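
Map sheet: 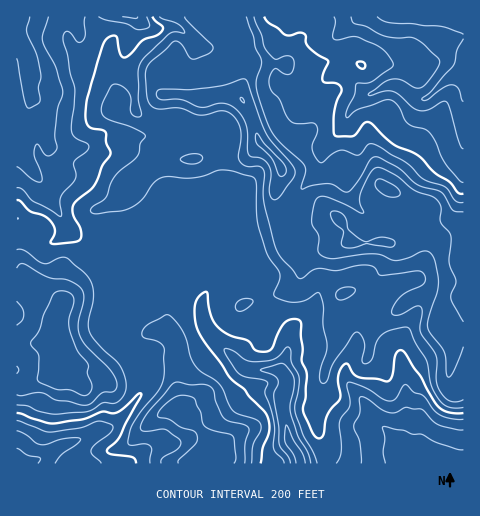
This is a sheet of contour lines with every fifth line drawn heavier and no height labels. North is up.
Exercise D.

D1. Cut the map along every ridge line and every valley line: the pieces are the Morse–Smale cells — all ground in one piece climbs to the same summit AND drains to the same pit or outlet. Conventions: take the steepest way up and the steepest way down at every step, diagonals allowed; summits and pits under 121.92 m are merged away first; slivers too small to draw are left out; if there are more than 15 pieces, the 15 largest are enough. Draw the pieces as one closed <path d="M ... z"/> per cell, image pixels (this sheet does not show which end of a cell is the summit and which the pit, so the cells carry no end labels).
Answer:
<path d="M463 16l-229 1 0 4 11 15 7 24 0 6-7 12-5 18 12 21 7 24 16 17 6 9 1 5-7 20 0 11 11 32 8 18 12 1 27-6 14-6 43 2 14-11 10-13 2 11 23 17 5-12 12-8 8-1z"/><path d="M193 16l-177 1 0 98 10-2-3 9 1 36 21 29 6 15 8 11 9 18 26 22 4-5 4-21 0-20 18-9 23-26 15-10 7-2 28 0 4-3 2-10 0-32 3-14 15-6 24 2 0-8 11-23 0-6-10-28-6-10-34 2-6-2z"/><path d="M414 220l-10 13-14 10 2 12-10 16-11 11-29 12-3 5-5 21 3 24-12 25-3 28-6 13 0 10 7 26 2 18 139-1 0-235-8 0-12 8-5 12-23-17z"/><path d="M234 95l-17 0-15 6-3 14 0 32-4 11-30 2-7 2-15 10-23 26-19 10 1 19-6 27 16 1 20-8 18-14 19-1-6 7 0 4 23 19 8-10 8-3 9 1 20 22 12 32 36-10 12-6 7-8 3-6 0-19-7-2-3-4-16-46 0-11 7-20-1-5-6-9-16-17-5-18-9-20-4-5z"/><path d="M388 242l-41 0-14 6-32 6 0 20-3 6-7 8-18 8-29 8-13-32-20-22-9-1-8 3-8 10 18 6 6 5 1 10-9 22 2 20 5 8 34 34 5 3 31 1 5 4 3 13-5 14 1 12 6 27 8 11 4 12 23-1-1-17-7-26 0-10 6-13 3-28 12-25-3-24 5-21 3-5 29-12 11-11 10-16 0-9z"/><path d="M187 262l-19 25-1 39-3 7 8 6 5 10-1 29 5 24-2 11 16 11 10 11 2 6-1 8-7 9 26-1 2 7 73 0 0-8-11-15-6-27-1-12 5-14-3-13-5-4-31-1-5-3-34-34-5-8-2-20 9-22-1-10-8-6z"/><path d="M18 219l-2 1 0 165 8 1 33-12 13 1 12-7 23 7 17-11 9-3 4-13-10-6-11-13 8-7 8-11 5-26 12-32 8-13 13-6-18-1-18 14-20 8-16-1-16 19-13 24-6 5-20-13-16-3 0-9-5-15z"/><path d="M136 347l-4 10 0 5-6-1-21 14-23-7-12 7-13-1-33 12-7 0-1 77 15 0 16-7 17-12 49-18 15-15 25-32 1-10-4-14z"/><path d="M158 331l-14 5-8 10 1 2 11 5 3 4 3 17-4 10-37 42-47 19 4 2 10 17 114 0 1-3 10-9 2-7-2-10-11-12-15-10 2-11-5-24 1-29-2-7-9-9z"/><path d="M26 113l-10 3 0 102 2 2 2 10 0 32 4 10 2 15 15 2 21 13 33-49-27-22-9-18-8-11-6-15-21-29-1-36z"/><path d="M165 236l-10 4-8 13-12 32-5 26-8 11-8 7 11 13 9 5 13-14 18-3 3-43 17-23-2-4-20-17z"/><path d="M162 95l-25 6-19 0-3 9 7 6 12 7 11 3 8-2 5-4z"/><path d="M66 444l-19 12-19 7 50 1-6-13z"/><path d="M234 16l-40 0-1 3 9 5 14 0 18-2z"/><path d="M225 457l-23 0-5 1-2 5 30 1z"/>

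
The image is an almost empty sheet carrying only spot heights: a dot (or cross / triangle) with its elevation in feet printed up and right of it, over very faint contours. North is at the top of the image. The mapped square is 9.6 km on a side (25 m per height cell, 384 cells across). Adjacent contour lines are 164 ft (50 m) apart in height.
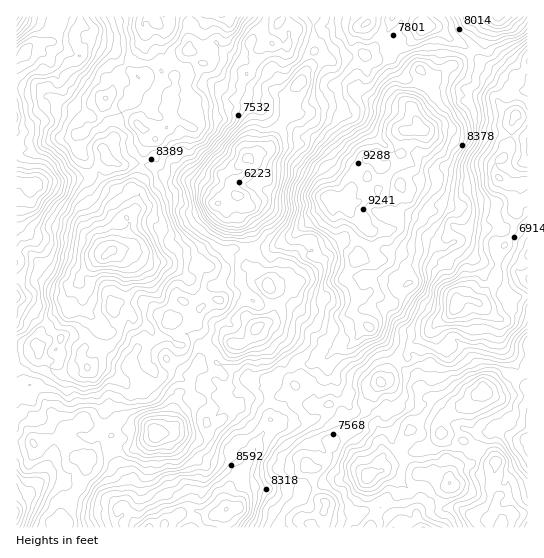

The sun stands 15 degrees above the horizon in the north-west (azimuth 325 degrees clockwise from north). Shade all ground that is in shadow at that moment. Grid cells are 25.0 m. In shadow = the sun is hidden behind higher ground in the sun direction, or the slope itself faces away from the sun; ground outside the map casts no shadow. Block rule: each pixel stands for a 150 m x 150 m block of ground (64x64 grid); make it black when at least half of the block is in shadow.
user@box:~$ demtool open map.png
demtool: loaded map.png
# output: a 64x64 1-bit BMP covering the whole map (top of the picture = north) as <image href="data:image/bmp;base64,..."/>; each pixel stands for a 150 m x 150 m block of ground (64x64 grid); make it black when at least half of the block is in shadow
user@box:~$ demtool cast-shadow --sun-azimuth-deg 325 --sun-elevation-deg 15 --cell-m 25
<image width="64" height="64" href="data:image/bmp;base64,Qk0+AgAAAAAAAD4AAAAoAAAAQAAAAEAAAAABAAEAAAAAAAACAAATCwAAEwsAAAIAAAAAAAAA////AAAAAAD+AAy/+AP8A/4AAD/8A+QBfAAAD/wf4AA8AAAH7x/gABwAAAPGH8AAGAAAAcCfBgAAAAAH/A92DAAAAAf8AX8MAAAAA/4AfwQAQcAD/gAPAWBD8AH/AAYD8C/4AP+AAj/gX/wAP8AB/9f//AACIAP/e//4AAAgAP87//gAAiAAPx/8eACC/wAQA/h4AMH/gADz+DgAYX+AAaB+HgAQ/8AAEB8PAAD/wAAYDz8AAP/gABgPdzgAP/wADA9//AAf/gAHB//+AA/+AAMB//8AB/+AAwH+/wAD//AAf/5+AAH/8AB//jAACP/wAH//AAAA//AAP//TAAM/8AB/+fOAPz/wAD/8Efw///gAHMAA6AH//AAAgADwB//8AAAAADQP//4AADAAH8///gABwHgOwP/+AAHf/gHAf/4AAf/+AI7//gAAX/8AH//+AAAP/wAAP/4gAA//AAM//nAAH/8AAZ//8EA//wAT//34QP//AAA//Bhw//+AAD/8GHD//4AA//wA+D//gAD//AB4H/+AAB/8ABgA/4AAAH4AGACf8AAAPwAcAJzwAAA/AAwAP/AAA/8AAAB/+AAD/wAAA//4AAP/AAAB//gAA/8AAAH//AADnzgAzD/8AAAf8AB+P7w4AB/wAPy+PDwAH/AA/P4YPAA/8AAc/wgeYL/wAAz/gAZgTw=="/>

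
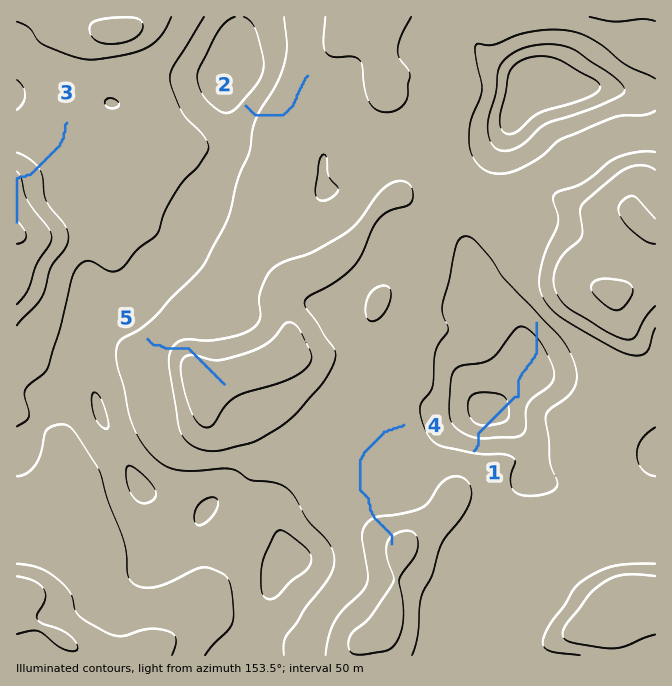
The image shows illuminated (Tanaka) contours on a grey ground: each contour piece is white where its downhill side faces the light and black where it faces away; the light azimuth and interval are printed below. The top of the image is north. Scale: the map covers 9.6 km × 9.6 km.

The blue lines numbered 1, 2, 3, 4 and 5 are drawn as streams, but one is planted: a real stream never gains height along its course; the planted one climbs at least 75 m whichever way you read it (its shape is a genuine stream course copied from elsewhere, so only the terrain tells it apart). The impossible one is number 1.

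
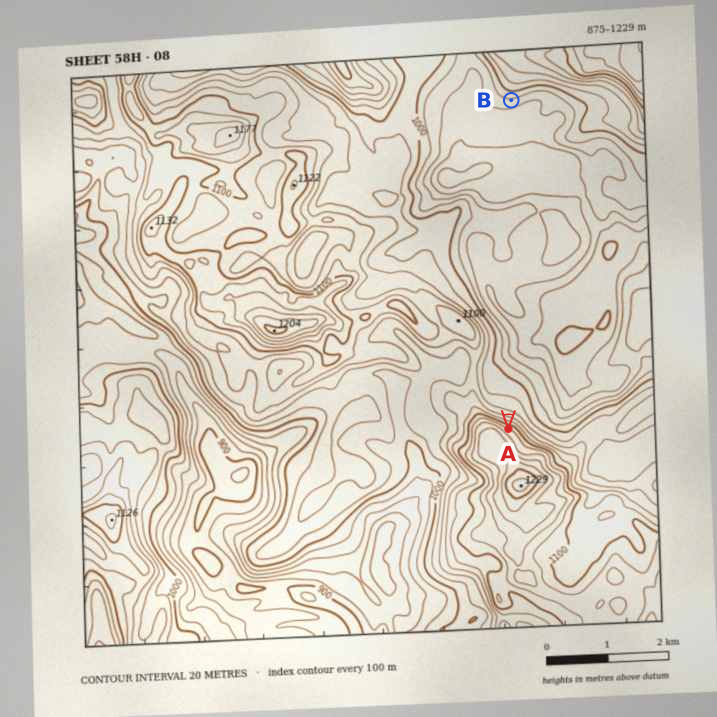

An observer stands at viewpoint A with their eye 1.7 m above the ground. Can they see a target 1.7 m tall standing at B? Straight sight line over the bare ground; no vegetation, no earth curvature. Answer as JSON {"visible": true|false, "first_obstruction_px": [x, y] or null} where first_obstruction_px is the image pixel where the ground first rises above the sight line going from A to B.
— {"visible": true, "first_obstruction_px": null}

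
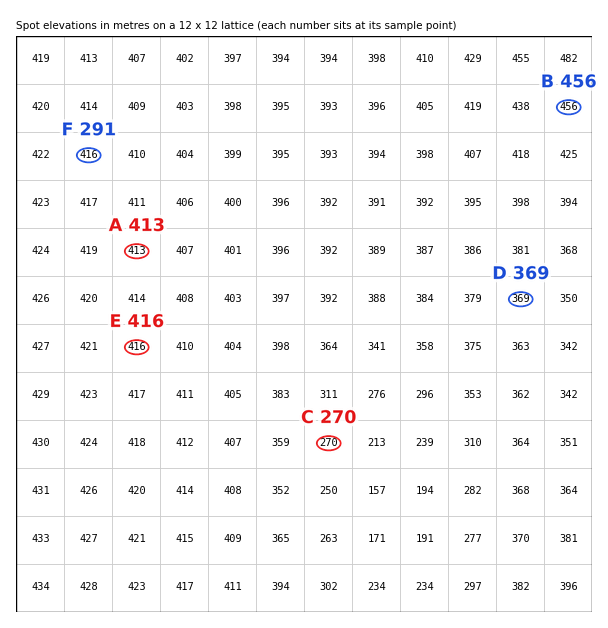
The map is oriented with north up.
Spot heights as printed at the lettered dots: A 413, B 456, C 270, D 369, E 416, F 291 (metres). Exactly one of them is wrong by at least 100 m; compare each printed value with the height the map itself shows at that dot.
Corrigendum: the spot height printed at F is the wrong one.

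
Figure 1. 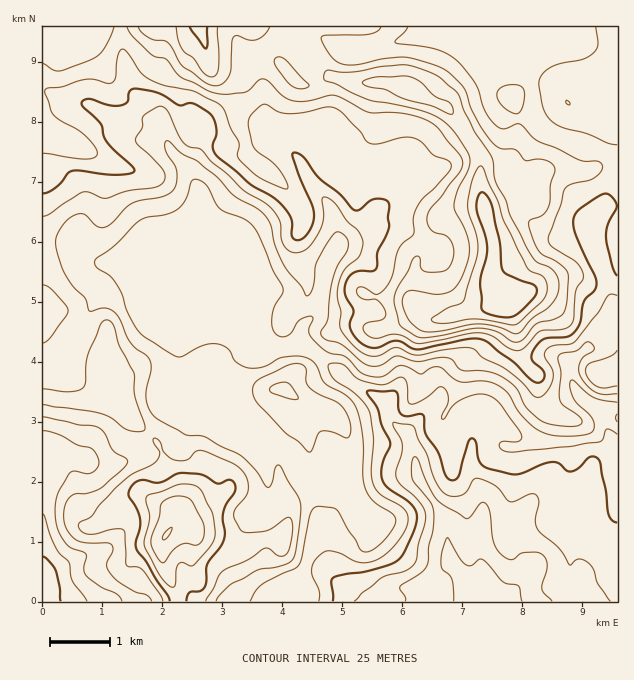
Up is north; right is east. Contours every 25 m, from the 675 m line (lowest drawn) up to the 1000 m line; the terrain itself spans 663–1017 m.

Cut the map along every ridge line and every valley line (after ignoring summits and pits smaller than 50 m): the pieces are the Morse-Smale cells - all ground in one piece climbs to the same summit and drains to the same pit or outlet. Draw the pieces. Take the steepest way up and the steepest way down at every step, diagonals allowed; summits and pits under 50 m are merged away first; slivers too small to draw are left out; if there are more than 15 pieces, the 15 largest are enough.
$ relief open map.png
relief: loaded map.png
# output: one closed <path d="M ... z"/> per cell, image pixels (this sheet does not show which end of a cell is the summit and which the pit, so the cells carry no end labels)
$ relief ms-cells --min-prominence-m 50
<path d="M617 26l-309 0 1 7-2 2-11 5-18 0-13 7-13 11 0 6 9 15 3 14-2 31 5 9 7 8-12-3-15 5-18 1-17-7-9-1-5 5 0 7-8 17 0 8-2-5-18-20-11-30-7-7-5-9-15-12-9-32-3-31-77-1-1 338 13 1 7-4 30-54 17-15 42-22 15 0 7 4 9 4 8 8 42 18-26-10-18-2-7 0-10 6-3 5 0 6 6 9 4 15 0 27-2 10-10 15 0 6 13 15 15 8 12-7 26 1 3-4 3 8 21 24 13 2 12 6 8 9 6 19 16 27 8 26 8 46 11 15 15 8 8 8 253 0z"/><path d="M166 270l-15 0-9 4-24 12-22 15-21 33-13 27-7 4-13 1 0 30 14 4 33 0 5-2 4-6 2 5 7 5 18 8 9 11 14 11 11 13 6 23 9 13 3 9 0 32-13 16-2 20 6 19 8 12 2 13 184 0-6-8-15-8-11-15-8-46-8-26-16-27-6-19-8-9-12-6-13-2-21-24-3-8-3 4-26-1-12 7-15-8-13-15 0-6 10-15 2-10 0-27-4-15-6-9 0-6 7-9 6-2 35 5-26-11-8-8z"/><path d="M98 392l-4 6-5 2-33 0-14-3 0 44 8 2 8 8-8 20-8 10 0 120 134 1 1-8-9-17-6-19 2-20 13-16 0-32-3-9-9-13-1-11-8-16-20-17-11-14-18-8-7-5z"/><path d="M307 26l-187 1 3 31 9 32 15 12 5 9 7 7 11 30 18 20 2 5 0-8 8-17 0-7 5-5 9 1 17 7 18-1 15-5 11 1-11-15 2-31-3-14-9-15 0-6 13-11 13-7 18 0 11-5 2-2z"/><path d="M47 442l-5 0 1 38 15-27-1-5z"/>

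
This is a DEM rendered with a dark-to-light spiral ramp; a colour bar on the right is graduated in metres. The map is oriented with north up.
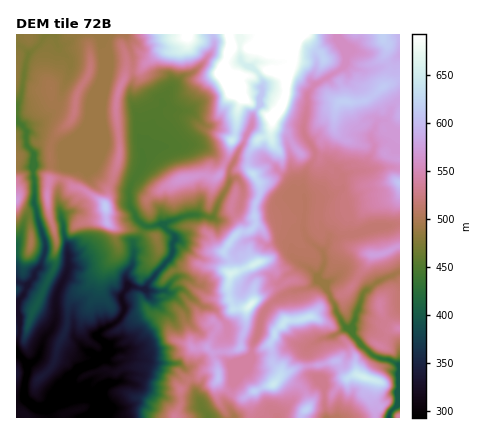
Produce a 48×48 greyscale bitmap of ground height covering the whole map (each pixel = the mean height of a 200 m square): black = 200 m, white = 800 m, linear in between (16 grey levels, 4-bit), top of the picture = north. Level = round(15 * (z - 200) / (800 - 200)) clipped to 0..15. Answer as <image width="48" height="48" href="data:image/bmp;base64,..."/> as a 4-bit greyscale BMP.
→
<image width="48" height="48" href="data:image/bmp;base64,Qk32BAAAAAAAAHYAAAAoAAAAMAAAADAAAAABAAQAAAAAAIAEAAATCwAAEwsAABAAAAAAAAAAAAAAABEREQAiIiIAMzMzAERERABVVVUAZmZmAHd3dwCIiIgAmZmZAKqqqgC7u7sAzMzMAN3d3QDu7u4A////ADMiIzMiIiM0Z4iId3eIiIiImqmIiImZZzIiIiMyIiM0VniHd3iImYiImqmIiJmqhSIyIiIiIjNEVneHd4iJqpmZmZmJiZqqhjIzIiIiIjMzRWiIeJmZmqqpmZmJmqqqljMzMiIiIiMzRWiIiJqZmau6mZiJqqu7ljIzMyIzMzMzRGeIiZqZmZq7qZiJqruphjIzMzIiIzMzNFZ4iZmZmZqqqZmaqqqYdiMjMzMyIjMzNFd4iZmZmZqqmImZqah2ZjMzMzMiIiMzRGeJmZmamZqpmIiJmYd4iDMzNDMzIjMzRGiJmZmZqJqpiIiIiHeIiDQzMzMzIzM0RXiIiJmZqYm5mYiIh3iIiDVDM0NDMzREVnd4iZmZqYmrqpmZdniIiTVEM0RERDNFVmd3iZmaqomru7qod2iIiDVUM0RERENFZmd3iImru5iZmaqYeHeIiDRUM0RERENFVWZ3eIm7u6iIiJmXiHeIiERVQ0RFVENERVZniIq6qqmIiIiIiIeIiENFQ0RVVUM0RWZniIq6qqmIiId3iId4iERFUzRVVVRFVWZ3iJq7qqmYiId3iIiHeEREVDRFVlVWZVd4iZq7u6mYiId4iIiIiFVUVTRVZmZWZlZ4iZqqq7qYiIh4iImZiGdkZURVZmZWZ2VniZqqqqqYiIiIiImZmWd1ZkVWZnZWZ3VniZq6qpmIiIiIiImZmWd1dlVmZ3Zmd2VWeJmqqpmIiIiIiIiIiWdlhmd3eIh2ZmZneIiaqqmIiIiIiIiIiHdmhniImpd2ZlZnd3eJmqiIiIiIiIiIiHdXhneImodmd2ZmZ3eImqiIiIiIiIiIiIdoh3iJqoZnh3d3d3eIipiIiIiIiIiZmZdoh4iJmYZniIiId4eIiaiIiIiIiIiZmZdoiImYiIdniJmYiIiIiamIiIiIiIiZmodoiIiIiIdmeJmZmZmIiqqYiIiIiIiZmodoiId3iIdmZ4iZmZmIm6qYiIiIiIiJmXZnd3d3eIhmZneIiImIqqmZiIiIiIiJmXdnd3d3eIh2ZmZ3d4iYqpmqmZiIiImZmXZnd3d3d4h2ZmZmd3iZmqq6mZiZmZmZmXZ3d3d3d4h2ZmZmZ3mqmru6mYmZmZmZmXZ3eHd3d4h2ZmZmd4mrmru6mImaqZmZmWZ3eIh3d4h2ZmZnd4mrqazKmJmaqpmZmWd3d4h3eIh2ZmZnd4mrqbzbmZmqqqmZmnd3d4h3eIdmZmZmd4qrurzcqZmqqqqpmnd3d4iHeId2ZmZ3d4q8zKvMqZmqqqqqqnd3d3iHd4h3dmZ3d4rd3KvMuZmqqqqqqnd3d3iHd4h3d2Z3iKzdy7vMypmZqqqqqnd3d3eId4iIh3d3ib3dzLzNy5mZmaqqqnd3d3eId4iIiIiIib3czMzcy6qpmZqqqnd3d3eId4iImZqqmazMvMzMzLqqmZmqqnd3d3d4d4iImru7uZvMzM3dzLqqmZmaqnd3d3d4d4iImrvMu6vczd7t3LupmZmqqnd3d3d3d4iImrzMy6vMzN3e7cupmZqqqg=="/>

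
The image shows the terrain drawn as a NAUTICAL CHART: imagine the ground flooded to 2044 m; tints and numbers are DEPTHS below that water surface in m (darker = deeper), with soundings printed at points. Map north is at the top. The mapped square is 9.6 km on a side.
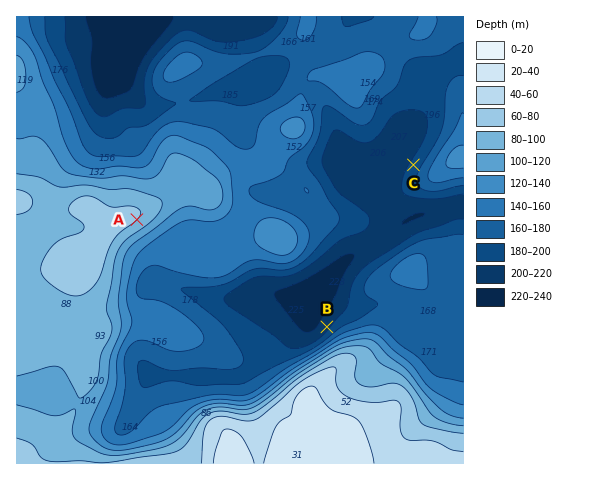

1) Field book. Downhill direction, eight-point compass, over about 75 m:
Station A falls SE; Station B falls NW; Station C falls NW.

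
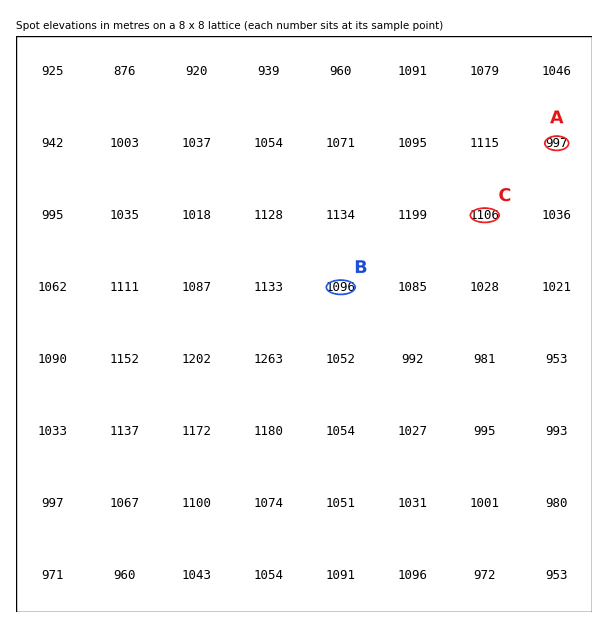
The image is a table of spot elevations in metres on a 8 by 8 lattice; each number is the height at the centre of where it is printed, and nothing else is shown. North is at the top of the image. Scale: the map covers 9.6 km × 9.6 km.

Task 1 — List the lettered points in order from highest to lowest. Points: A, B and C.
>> C B A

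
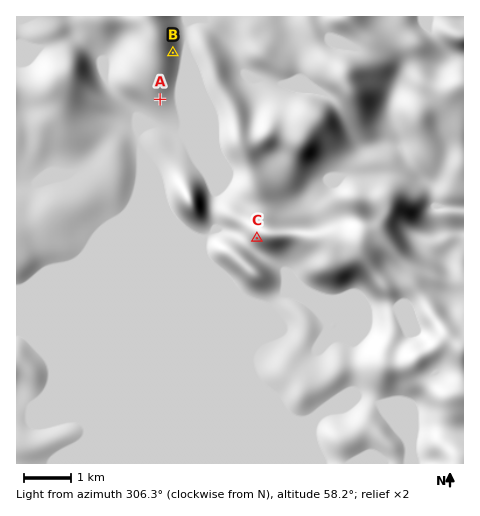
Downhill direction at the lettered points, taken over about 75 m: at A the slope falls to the SE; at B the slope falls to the E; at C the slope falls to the SW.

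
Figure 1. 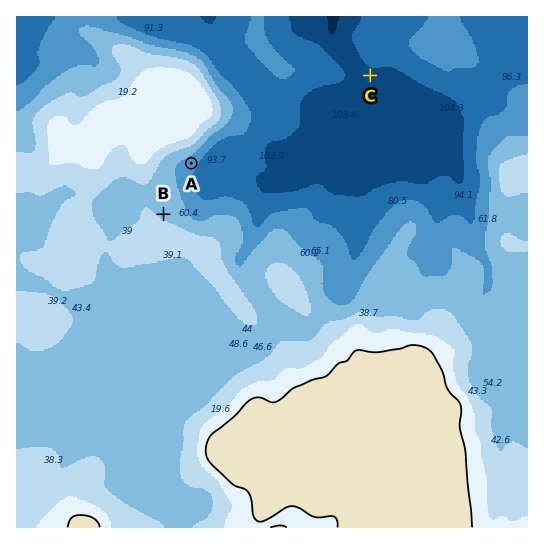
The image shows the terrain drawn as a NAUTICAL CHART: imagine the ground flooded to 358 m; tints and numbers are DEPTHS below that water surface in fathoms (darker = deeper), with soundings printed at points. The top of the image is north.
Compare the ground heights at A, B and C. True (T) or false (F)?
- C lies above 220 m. F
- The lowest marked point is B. F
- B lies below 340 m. T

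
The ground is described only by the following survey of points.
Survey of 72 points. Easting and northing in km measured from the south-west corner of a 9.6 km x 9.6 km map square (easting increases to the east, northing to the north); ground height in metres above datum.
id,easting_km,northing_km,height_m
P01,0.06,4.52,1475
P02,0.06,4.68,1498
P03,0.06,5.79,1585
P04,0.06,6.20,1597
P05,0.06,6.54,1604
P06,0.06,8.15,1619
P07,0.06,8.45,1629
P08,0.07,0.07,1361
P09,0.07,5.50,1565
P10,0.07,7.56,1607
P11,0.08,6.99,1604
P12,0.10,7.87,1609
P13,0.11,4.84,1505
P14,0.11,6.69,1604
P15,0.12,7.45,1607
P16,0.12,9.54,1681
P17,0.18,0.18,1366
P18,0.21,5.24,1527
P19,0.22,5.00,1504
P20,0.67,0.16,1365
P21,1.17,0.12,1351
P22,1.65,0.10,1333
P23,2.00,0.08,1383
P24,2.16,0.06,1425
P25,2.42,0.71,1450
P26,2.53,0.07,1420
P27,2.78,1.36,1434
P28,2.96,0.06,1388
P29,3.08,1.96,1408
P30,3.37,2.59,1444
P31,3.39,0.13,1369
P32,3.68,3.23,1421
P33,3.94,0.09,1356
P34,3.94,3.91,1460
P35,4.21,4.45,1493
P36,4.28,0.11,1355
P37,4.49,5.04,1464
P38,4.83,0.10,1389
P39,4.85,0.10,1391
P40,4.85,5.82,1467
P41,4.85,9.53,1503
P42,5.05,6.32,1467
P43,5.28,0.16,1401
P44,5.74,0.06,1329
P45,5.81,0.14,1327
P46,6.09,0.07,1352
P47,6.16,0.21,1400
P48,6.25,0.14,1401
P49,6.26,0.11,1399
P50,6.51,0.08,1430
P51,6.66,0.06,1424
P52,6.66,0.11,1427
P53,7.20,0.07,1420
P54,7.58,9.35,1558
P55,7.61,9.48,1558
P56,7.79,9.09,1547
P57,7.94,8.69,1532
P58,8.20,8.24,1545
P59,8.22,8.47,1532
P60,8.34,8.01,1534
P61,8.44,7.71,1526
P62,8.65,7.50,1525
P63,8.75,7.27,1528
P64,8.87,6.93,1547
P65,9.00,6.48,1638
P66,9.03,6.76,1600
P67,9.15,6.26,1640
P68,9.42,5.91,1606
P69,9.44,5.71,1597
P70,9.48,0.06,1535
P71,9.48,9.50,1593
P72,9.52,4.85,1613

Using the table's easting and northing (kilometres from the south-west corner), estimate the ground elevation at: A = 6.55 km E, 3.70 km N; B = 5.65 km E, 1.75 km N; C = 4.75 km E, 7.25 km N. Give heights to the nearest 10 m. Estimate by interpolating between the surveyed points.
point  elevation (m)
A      1460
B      1460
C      1490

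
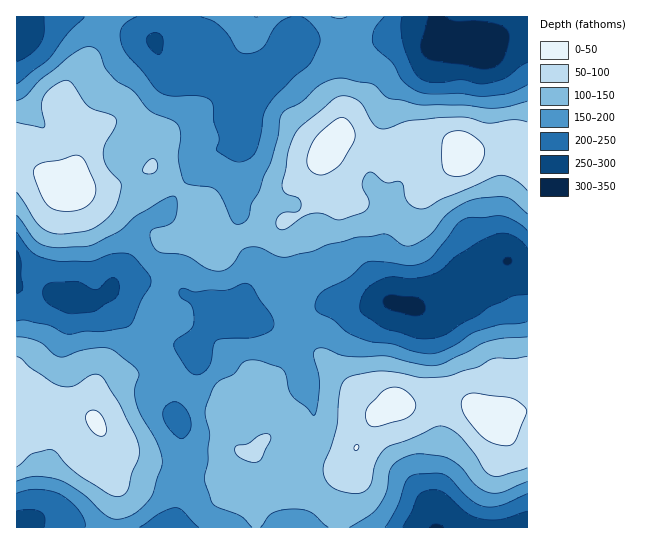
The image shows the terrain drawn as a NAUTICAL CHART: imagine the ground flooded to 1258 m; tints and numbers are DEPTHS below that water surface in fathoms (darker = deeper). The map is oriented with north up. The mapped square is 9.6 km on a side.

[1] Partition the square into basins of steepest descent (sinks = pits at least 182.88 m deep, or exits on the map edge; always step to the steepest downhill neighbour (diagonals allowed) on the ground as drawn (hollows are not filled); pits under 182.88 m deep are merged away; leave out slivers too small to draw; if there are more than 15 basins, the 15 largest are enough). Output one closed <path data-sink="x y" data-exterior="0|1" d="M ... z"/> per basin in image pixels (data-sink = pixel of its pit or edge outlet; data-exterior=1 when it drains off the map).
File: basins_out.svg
<path data-sink="411 306" data-exterior="0" d="M347 137l-9 2-11 11-6 15 3 12-1 14-21 22-19 8-6 6-32 9-15 8-12 11-9-10 2-26-6-10-8-5-16-15-16-9-14-13-36 18-12 3-26 0-28-15-16-4-17-10 1 369 322 0 6-39 11-42 19-29 14-7 9-8 15 1 18-7 11-1 27 7 17 9 8 9 9-5 25-6 0-256-15-11-12-2-39 14-16 16-15 5-13-8-15-19-20 0z"/><path data-sink="482 43" data-exterior="0" d="M527 16l-510 0-1 142 6 6 11 5 16 4 28 15 26 0 12-3 36-18 14 13 16 9 16 15 8 5 6 10-2 26 9 10 12-11 15-8 32-9 6-6 19-8 21-22 0-33 4-8 14-13 12 2 30 10 20 0 15 19 13 8 15-5 16-16 39-14 12 2 5 2 7 8 2 0z"/><path data-sink="437 527" data-exterior="1" d="M442 396l-11 1-18 7-15-1-9 8-14 7-18 27-4 10-2 19-8 28-2 26 187-1 0-116-25 5-9 5-8-9-17-9z"/>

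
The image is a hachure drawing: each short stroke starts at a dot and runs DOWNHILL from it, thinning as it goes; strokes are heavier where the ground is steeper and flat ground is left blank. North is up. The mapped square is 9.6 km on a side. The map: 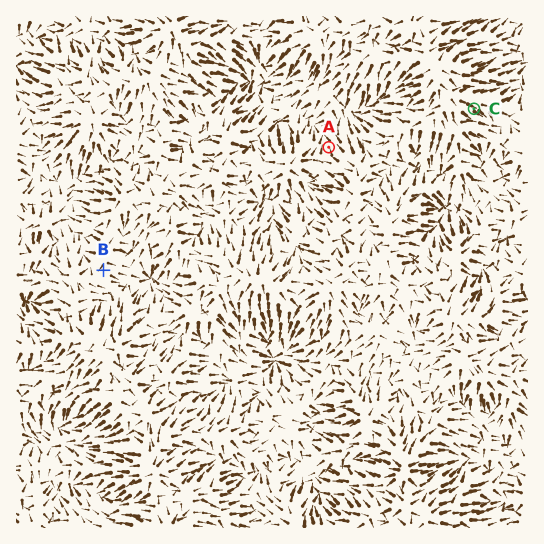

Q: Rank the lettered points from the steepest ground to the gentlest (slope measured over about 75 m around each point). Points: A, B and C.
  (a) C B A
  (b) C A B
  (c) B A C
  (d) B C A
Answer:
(b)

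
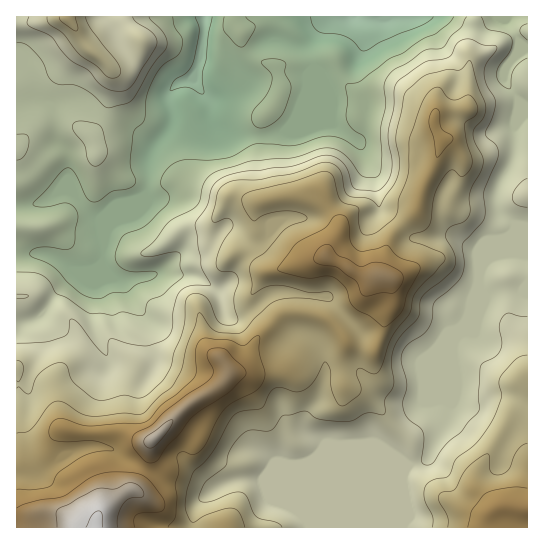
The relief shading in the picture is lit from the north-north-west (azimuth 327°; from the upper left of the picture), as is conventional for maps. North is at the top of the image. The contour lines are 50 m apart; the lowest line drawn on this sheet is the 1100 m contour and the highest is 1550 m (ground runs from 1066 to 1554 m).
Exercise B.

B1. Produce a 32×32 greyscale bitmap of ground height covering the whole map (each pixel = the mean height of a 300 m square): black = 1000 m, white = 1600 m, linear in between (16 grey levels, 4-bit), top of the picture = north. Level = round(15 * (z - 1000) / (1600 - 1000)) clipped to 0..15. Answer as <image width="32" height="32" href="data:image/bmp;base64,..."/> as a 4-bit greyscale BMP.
<image width="32" height="32" href="data:image/bmp;base64,Qk12AgAAAAAAAHYAAAAoAAAAIAAAACAAAAABAAQAAAAAAAACAAATCwAAEwsAABAAAAAAAAAAAAAAABEREQAiIiIAMzMzAERERABVVVUAZmZmAHd3dwCIiIgAmZmZAKqqqgC7u7sAzMzMAN3d3QDu7u4A////AMzN7su6mZmId2ZmZmeJq7u8zd3cy5iIh2ZmZmZnmau7qqvM3cuYd3ZmZmZmZ4mqqpqqu7u7qId2ZmZmZmd4mZmaqqqry6qHd2dmZmZmZ4mZmqqqrNy6mHd3dmZndmZ4mYmqqqq8u6iId3d3d2ZmZ4iImYiIm8u6mYiImIdmZmeIiIh3d4m8y6mJiZmHZmZniHiHd3d4msy6qZmZmGZmZ4h3d3Z3Z5rLuqmZmZdmZmZ4ZmdmZmeKuqqZmamoZmZmZ2ZmZmZmiYiamZmZqYdmZmdmZlVVVnl3iZmZmquXZmZmZlRERFV4d5mZmau7p2ZmZmVEMzREVneJmqq7zLmGZmZEQzNERFZ4mau7u7uql2ZmRERDRVVWeImau7qqmYdmZlVEQ0RFZ3iJmaqpmZmHZmZEREMzRFaImZmaqYmZiHZmREREMzRFeJmZqph4moh2ZlREREQ0RWiImZl2Z5qYhmZVRFVENERVZmeIdVaamZdmVURVRDMzNEREVlRHmaqHZVVFVUQzMzM0REREV5mqhmVVVVVEMzMzREMzREaJqYdVVVVVVDMzMzREM0RGiamXZVVVVnVDMjM0RDNERniYhlVVVWh3UzIzNEQ0Q0VniIZVVWeId2QyM0RDNDM0RWd2VVZoh3d1QzRDMzMyIzRGZlVniYd2VDI0RDMyIiIjNFVF"/>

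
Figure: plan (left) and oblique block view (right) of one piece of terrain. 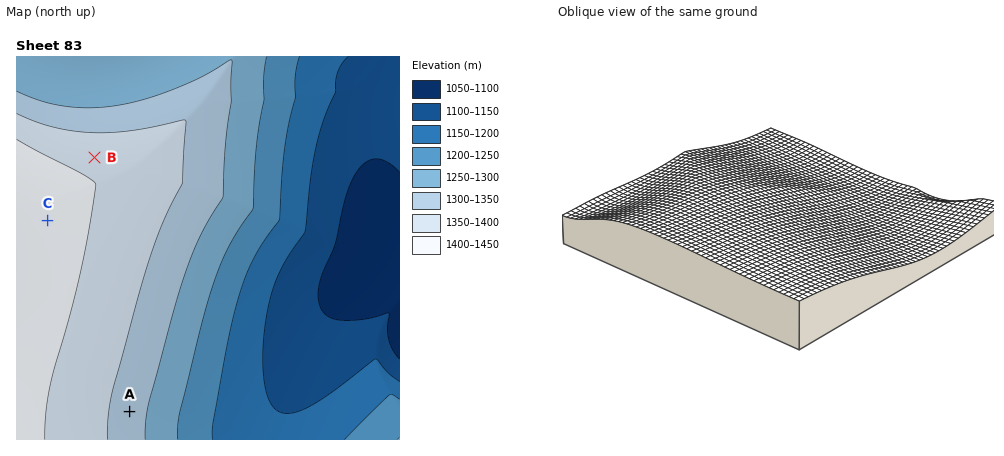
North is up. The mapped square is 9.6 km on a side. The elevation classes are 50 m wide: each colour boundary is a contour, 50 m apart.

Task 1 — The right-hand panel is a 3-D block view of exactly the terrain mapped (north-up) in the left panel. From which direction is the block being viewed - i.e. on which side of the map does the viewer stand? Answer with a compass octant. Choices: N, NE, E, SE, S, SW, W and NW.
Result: SW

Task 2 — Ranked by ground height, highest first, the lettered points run C B A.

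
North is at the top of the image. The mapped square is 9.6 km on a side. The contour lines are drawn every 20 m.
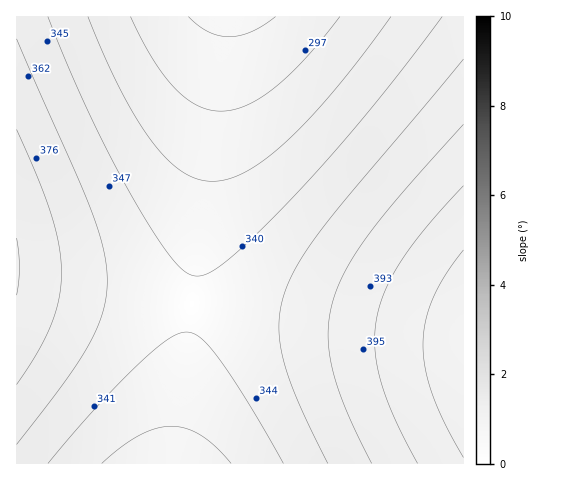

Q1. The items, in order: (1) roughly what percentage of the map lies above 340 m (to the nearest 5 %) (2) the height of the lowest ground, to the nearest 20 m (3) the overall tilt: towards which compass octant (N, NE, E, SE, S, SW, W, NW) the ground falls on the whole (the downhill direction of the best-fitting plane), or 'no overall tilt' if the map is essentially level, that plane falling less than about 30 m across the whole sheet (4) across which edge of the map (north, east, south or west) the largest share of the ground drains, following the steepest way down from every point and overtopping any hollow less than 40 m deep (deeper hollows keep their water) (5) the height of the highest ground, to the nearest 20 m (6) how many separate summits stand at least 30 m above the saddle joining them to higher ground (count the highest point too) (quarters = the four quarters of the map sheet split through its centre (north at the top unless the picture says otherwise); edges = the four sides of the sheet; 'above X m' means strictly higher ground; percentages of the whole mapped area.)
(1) Ground above 340 m makes up about 60 % of the sheet.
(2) The lowest ground is at about 280 m.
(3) On the whole the ground falls towards the north-west.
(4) The largest share of the runoff leaves by the northern edge.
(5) About 440 m is the highest elevation on the sheet.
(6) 2 summits rise at least 30 m above their surroundings.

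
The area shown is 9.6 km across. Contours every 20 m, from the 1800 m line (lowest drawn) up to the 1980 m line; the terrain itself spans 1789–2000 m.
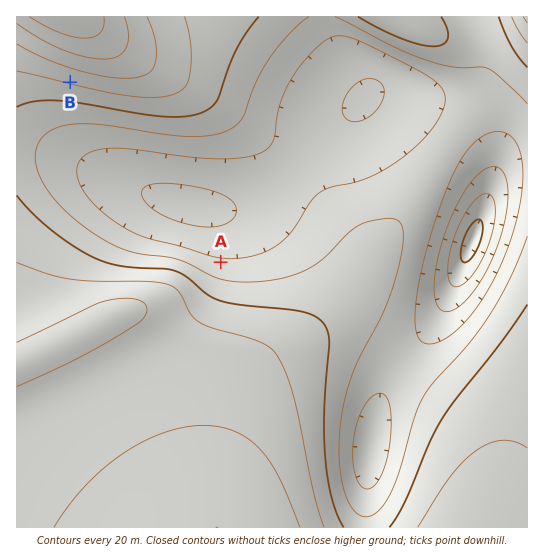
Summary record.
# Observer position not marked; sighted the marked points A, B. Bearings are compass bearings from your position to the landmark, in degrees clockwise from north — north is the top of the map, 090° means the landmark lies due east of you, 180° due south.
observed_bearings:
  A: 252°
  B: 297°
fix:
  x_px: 344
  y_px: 222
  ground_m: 1875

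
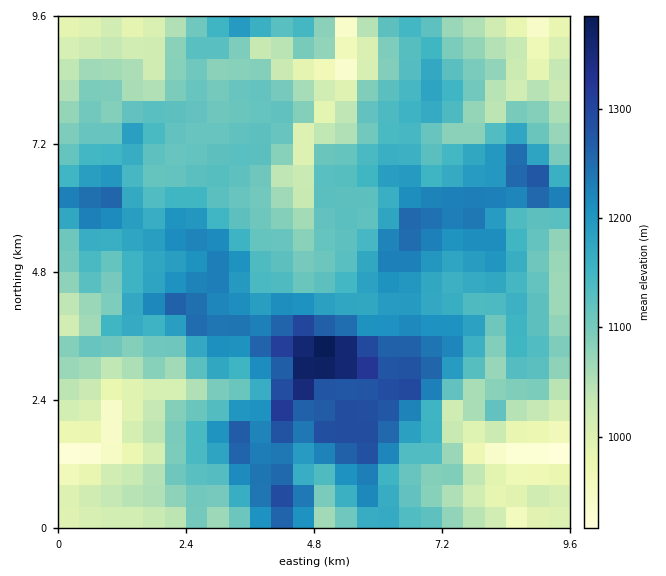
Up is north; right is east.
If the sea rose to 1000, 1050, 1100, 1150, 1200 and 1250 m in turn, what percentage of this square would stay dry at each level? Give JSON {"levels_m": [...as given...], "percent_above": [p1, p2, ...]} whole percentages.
{"levels_m": [1000, 1050, 1100, 1150, 1200, 1250], "percent_above": [91, 80, 65, 37, 21, 9]}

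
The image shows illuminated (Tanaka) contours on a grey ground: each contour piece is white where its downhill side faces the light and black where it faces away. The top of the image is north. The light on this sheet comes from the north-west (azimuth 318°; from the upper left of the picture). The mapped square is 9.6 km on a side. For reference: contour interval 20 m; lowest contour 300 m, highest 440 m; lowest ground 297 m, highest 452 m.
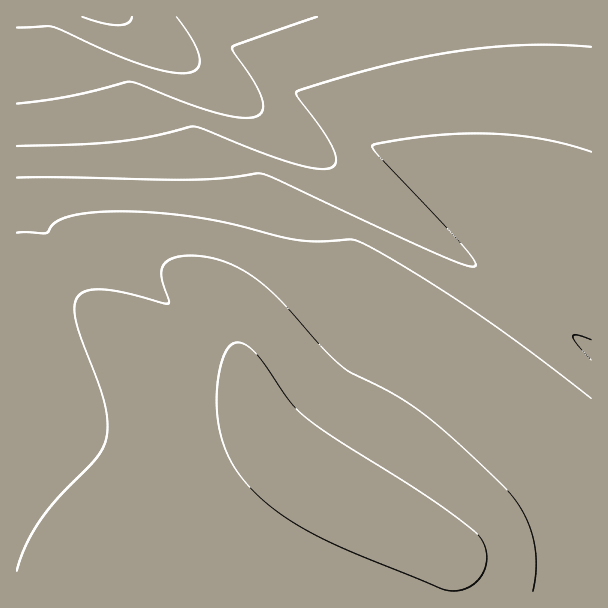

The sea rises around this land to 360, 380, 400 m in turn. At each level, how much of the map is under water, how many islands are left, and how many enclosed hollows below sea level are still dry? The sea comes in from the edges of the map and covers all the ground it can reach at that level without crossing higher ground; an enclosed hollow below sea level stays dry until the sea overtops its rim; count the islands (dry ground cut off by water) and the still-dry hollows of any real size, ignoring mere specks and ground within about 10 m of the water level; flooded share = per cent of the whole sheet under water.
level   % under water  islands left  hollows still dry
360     15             0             0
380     28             0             0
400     43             0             0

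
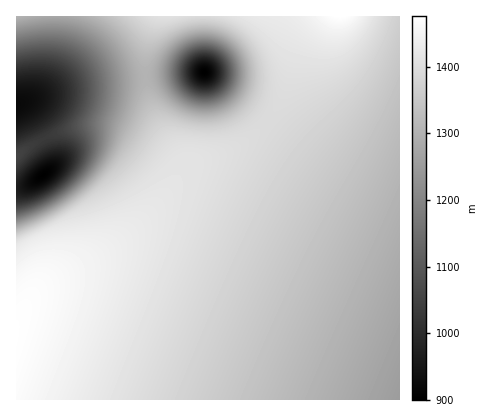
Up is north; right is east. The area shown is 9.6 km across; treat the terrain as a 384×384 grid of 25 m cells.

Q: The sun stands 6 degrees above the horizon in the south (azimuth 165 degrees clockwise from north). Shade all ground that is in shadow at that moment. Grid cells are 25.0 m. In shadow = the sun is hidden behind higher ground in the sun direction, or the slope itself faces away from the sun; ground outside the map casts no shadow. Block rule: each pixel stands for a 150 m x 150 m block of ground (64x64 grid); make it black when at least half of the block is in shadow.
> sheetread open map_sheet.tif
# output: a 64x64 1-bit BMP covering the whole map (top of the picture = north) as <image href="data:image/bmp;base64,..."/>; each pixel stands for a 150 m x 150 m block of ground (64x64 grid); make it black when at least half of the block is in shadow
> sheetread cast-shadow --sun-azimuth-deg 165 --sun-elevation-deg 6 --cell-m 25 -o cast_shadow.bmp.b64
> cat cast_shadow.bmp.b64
<image width="64" height="64" href="data:image/bmp;base64,Qk0+AgAAAAAAAD4AAAAoAAAAQAAAAEAAAAABAAEAAAAAAAACAAATCwAAEwsAAAIAAAAAAAAA////AAAAAAAAAAAAAAAAAAAAAAAAAAAAAAAAAAAAAAAAAAAAAAAAAAAAAAAAAAAAAAAAAAAAAAAAAAAAAAAAAAAAAAAAAAAAAAAAAAAAAAAAAAAAAAAAAAAAAAAAAAAAAAAAAAAAAAAAAAAAAAAAAAAAAAAAAAAAAAAAAAAAAAAAAAAAAAAAAAAAAAAAAAAAAAAAAAAAAAAAAAAAAAAAAAAAAAAAAAAAAAAAAAAAAAAAAAAAAAAAAAAAAAAAAAAAAAAAAAAAAAAAAAAAAAAAAAAAAAAAAAAAwAAAAAAAAADwAAAAAAAAAPwAAAAAAAAA/gAAAAAAAAD/gAAAAAAAAP/AAAAAAAAA/+AAAAAAAAD/+AAAAAAAAP/8AAAAAAAA//wAAAAAAAD//gAAAAAAAP//AAAAAAAA//+AAAAAAAD//4AAAAAAAP//wAAAAAAA///AAAAAAAD//8AAAAAAAP//wAAAAAAA///AAAAAAAD//8AP4AAAAP//gD/4AAAA//+Af/wAAAD//4B//gAAAP//AP/+AAAA//8A//4AAAD//gD//wAAAP/8AP/+AAAA//gAf/4AAAD/4AB//gAAAB8AAH/8AAAAAAAAP/gAAAAAAAAf8AAAAAAAAA/gAAAAAAAAAAAAAAAAAAAAAAAAAAAAAAAAAAAAAAAAAAAAAAAAAAAAAAAAAA=="/>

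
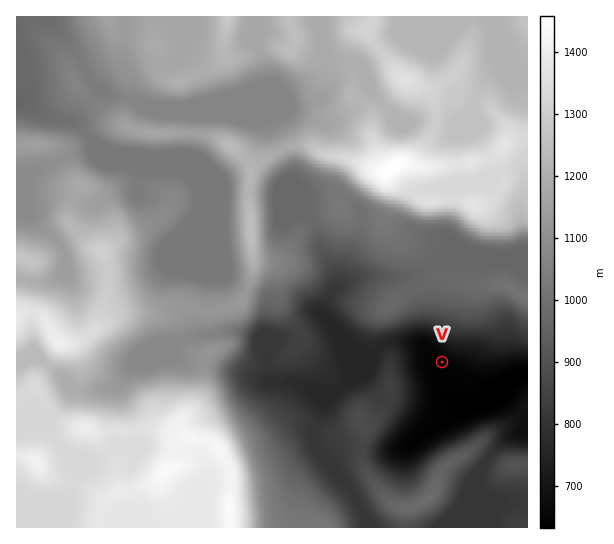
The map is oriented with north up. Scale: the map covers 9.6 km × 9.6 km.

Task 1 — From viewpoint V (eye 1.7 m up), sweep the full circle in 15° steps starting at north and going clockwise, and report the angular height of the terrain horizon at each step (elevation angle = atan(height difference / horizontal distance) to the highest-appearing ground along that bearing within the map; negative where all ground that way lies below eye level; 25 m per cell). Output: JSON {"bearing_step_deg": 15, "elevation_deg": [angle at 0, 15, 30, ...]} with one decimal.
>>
{"bearing_step_deg": 15, "elevation_deg": [15.1, 15.3, 14.8, 11.9, 8.9, 5.6, 2.8, 0.5, 1.4, 2.9, 7.6, 9.0, 8.7, 6.6, 5.8, 7.8, 10.3, 10.5, 9.6, 7.4, 10.0, 13.2, 13.5, 14.2]}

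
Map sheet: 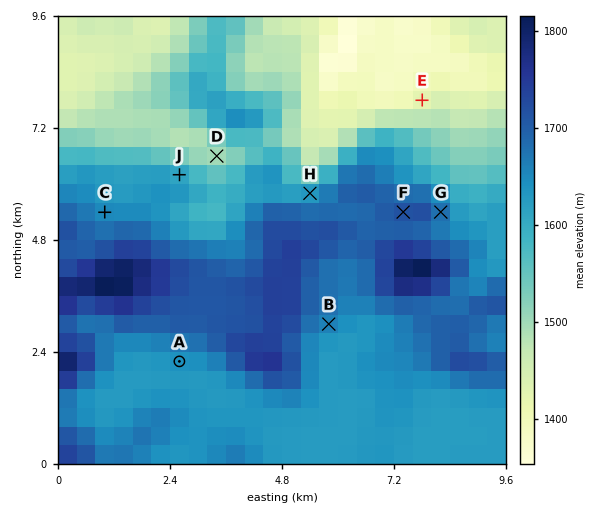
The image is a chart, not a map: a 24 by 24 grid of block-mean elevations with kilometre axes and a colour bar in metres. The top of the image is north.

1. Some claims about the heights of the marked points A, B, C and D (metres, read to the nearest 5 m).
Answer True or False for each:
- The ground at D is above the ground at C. False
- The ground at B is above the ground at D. True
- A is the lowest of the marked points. False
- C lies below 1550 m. False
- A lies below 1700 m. True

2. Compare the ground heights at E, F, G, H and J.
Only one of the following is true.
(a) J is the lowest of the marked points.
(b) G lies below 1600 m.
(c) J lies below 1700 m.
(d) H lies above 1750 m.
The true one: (c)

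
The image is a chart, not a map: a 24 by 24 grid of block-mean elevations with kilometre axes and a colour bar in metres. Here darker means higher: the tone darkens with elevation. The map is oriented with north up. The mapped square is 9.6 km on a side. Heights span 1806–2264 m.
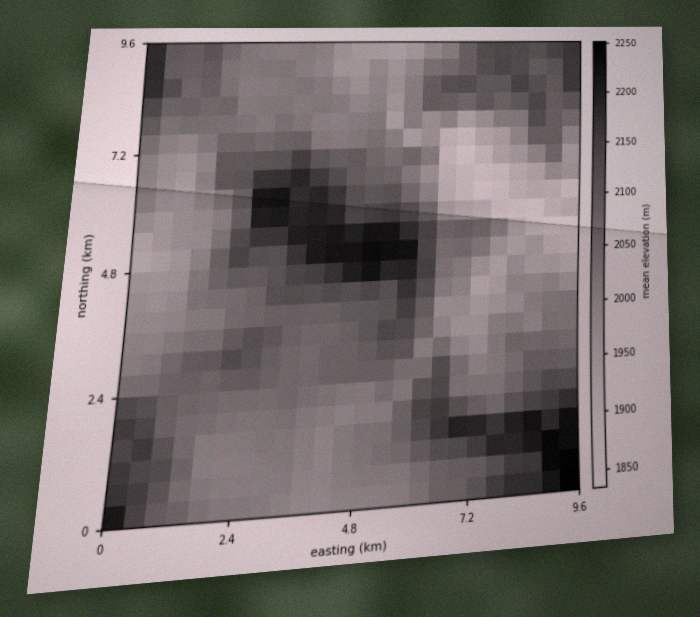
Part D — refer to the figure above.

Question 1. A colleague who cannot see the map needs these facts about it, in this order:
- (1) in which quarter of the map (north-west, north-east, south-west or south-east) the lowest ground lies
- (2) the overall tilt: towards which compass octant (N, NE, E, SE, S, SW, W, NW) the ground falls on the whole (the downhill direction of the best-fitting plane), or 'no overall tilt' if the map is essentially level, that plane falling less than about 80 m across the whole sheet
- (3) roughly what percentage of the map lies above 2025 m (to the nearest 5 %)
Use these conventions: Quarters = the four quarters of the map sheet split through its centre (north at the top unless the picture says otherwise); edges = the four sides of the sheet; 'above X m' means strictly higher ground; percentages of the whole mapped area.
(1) The lowest point lies in the north-east quarter of the map.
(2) There is no overall tilt: the best-fitting plane is nearly level.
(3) Roughly 70 % of the ground is higher than 2025 m.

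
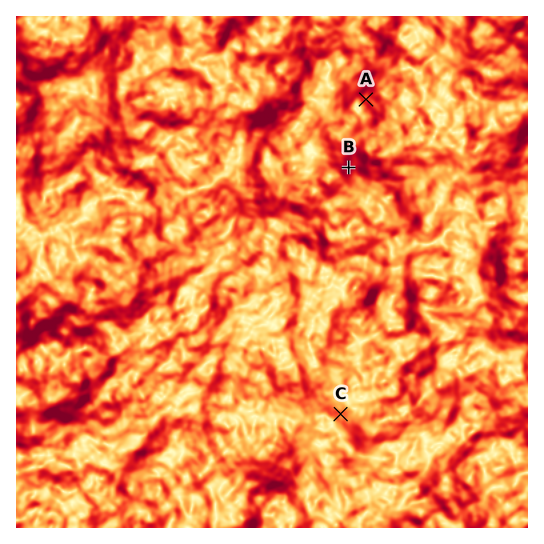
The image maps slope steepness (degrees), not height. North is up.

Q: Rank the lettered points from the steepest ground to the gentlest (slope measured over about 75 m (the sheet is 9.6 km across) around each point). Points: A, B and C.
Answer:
B A C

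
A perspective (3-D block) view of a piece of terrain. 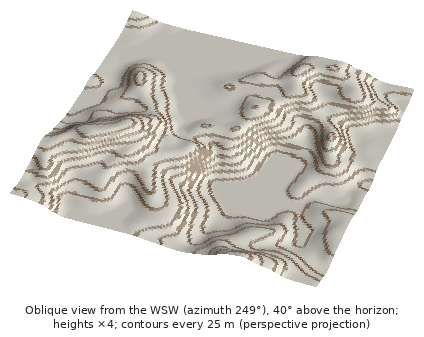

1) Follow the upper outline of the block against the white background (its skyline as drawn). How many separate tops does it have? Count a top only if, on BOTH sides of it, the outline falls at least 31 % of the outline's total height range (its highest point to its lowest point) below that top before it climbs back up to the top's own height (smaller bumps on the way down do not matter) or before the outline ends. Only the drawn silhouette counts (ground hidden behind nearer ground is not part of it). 1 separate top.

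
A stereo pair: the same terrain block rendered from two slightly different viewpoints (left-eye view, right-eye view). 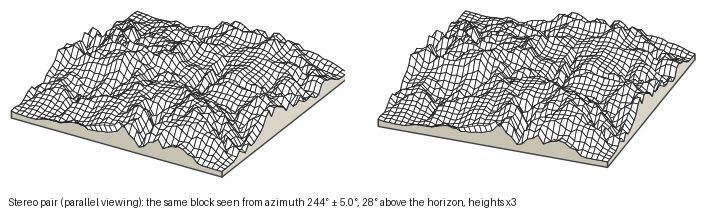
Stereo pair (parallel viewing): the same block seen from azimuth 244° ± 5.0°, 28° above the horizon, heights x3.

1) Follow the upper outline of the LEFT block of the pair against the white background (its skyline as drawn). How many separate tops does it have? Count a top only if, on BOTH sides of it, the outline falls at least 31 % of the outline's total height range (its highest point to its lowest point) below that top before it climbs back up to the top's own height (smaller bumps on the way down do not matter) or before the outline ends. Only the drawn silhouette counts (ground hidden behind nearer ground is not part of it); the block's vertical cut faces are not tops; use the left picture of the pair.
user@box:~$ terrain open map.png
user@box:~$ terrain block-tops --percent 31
1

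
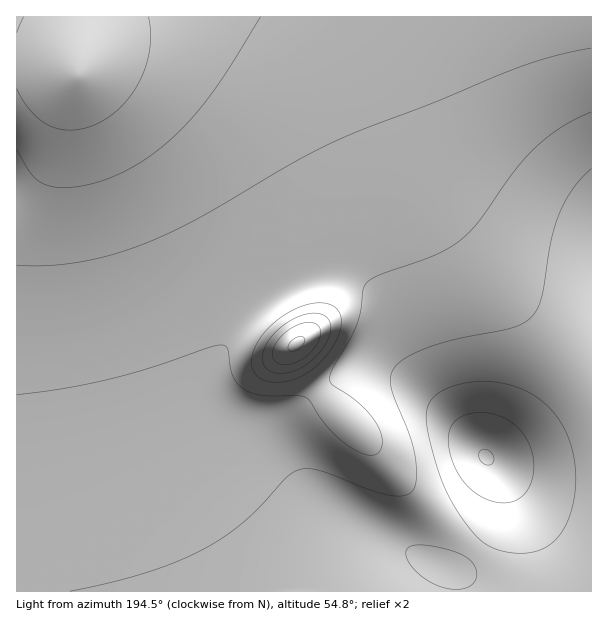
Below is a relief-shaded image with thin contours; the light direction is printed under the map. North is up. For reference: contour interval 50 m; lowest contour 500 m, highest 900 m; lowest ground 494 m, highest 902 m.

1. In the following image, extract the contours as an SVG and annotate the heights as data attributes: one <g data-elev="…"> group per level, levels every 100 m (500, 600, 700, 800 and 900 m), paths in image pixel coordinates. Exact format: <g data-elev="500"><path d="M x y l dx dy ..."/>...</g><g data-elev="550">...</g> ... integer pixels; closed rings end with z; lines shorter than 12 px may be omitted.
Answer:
<g data-elev="500"><path d="M291 351l-3-3 3-7 8-4 5 1 0 4-3 5-4 3z"/></g><g data-elev="600"><path d="M273 372l-8-6-3-9 4-12 10-13 14-11 15-7 13-1 9 5 4 8-1 9-6 12-9 10-10 9-11 5-10 2z"/><path d="M261 17l-38 60-28 37-31 31-34 23-20 10-20 6-19 3-17 0-10-3-9-6-8-10-10-18"/></g><g data-elev="700"><path d="M591 112l-31 16-26 21-21 24-36 50-18 18-25 15-58 20-7 4-4 5-2 6-3 21-3 12-6 14-18 30-3 12 3 6 27 18 15 18 6 10 1 9-1 8-4 5-6 1-9-2-20-12-16-16-15-23-5-4-9-2-36-1-10-2-8-4-6-6-4-6-3-9-2-18-3-4-3-1-12 2-57 20-43 12-45 9-48 7"/></g><g data-elev="800"><path d="M446 588l16 1 11-5 3-5 1-6-2-6-4-6-11-7-20-7-21-2-11 3-2 4 0 5 9 13 14 11z"/><path d="M508 552l19 1 15-4 12-7 10-14 7-18 4-22 0-23-5-22-7-17-10-15-13-11-15-9-18-7-18-2-18 0-18 4-10 4-9 6-5 7-2 8 1 21 10 39 14 31 21 30 15 13z"/></g><g data-elev="900"><path d="M484 464l7 1 3-6-3-7-6-3-5 2-1 4 1 5z"/></g>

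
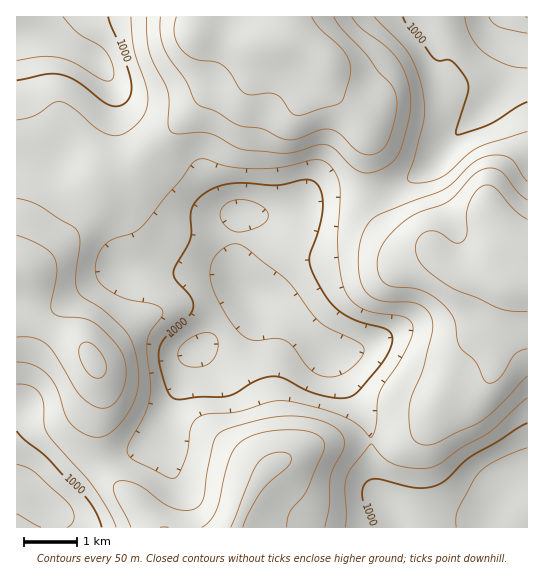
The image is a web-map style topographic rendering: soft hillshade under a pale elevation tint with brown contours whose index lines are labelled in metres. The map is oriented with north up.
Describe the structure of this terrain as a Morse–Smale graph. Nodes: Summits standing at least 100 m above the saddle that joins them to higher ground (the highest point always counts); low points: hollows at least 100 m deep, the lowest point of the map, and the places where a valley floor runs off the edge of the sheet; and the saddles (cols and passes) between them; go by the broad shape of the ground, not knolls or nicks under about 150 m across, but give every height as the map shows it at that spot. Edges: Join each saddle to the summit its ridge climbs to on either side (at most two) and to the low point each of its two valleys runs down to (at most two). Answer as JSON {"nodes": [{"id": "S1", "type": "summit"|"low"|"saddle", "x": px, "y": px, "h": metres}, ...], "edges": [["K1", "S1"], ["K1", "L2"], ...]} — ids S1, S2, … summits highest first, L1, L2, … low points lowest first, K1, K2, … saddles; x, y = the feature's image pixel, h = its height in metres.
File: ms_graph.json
{"nodes": [
{"id": "S1", "type": "summit", "x": 279, "y": 42, "h": 1240},
{"id": "S2", "type": "summit", "x": 510, "y": 283, "h": 1240},
{"id": "S3", "type": "summit", "x": 93, "y": 359, "h": 1210},
{"id": "S4", "type": "summit", "x": 270, "y": 467, "h": 1207},
{"id": "L1", "type": "low", "x": 501, "y": 17, "h": 895},
{"id": "L2", "type": "low", "x": 250, "y": 293, "h": 900},
{"id": "L3", "type": "low", "x": 493, "y": 523, "h": 918},
{"id": "L4", "type": "low", "x": 17, "y": 38, "h": 918},
{"id": "L5", "type": "low", "x": 46, "y": 505, "h": 936},
{"id": "K1", "type": "saddle", "x": 223, "y": 39, "h": 1217},
{"id": "K2", "type": "saddle", "x": 125, "y": 174, "h": 1088},
{"id": "K3", "type": "saddle", "x": 365, "y": 189, "h": 1086},
{"id": "K4", "type": "saddle", "x": 101, "y": 461, "h": 1075},
{"id": "K5", "type": "saddle", "x": 371, "y": 441, "h": 1050},
{"id": "K6", "type": "saddle", "x": 237, "y": 238, "h": 951}],
"edges": [["K1", "S1"], ["K1", "L1"], ["K1", "L4"], ["K2", "S1"], ["K2", "S3"], ["K2", "L2"], ["K2", "L4"], ["K3", "S1"], ["K3", "S2"], ["K3", "L1"], ["K3", "L2"], ["K4", "S3"], ["K4", "S4"], ["K4", "L2"], ["K4", "L5"], ["K5", "S2"], ["K5", "S4"], ["K5", "L2"], ["K5", "L3"], ["K6", "S2"], ["K6", "S3"], ["K6", "L2"]]}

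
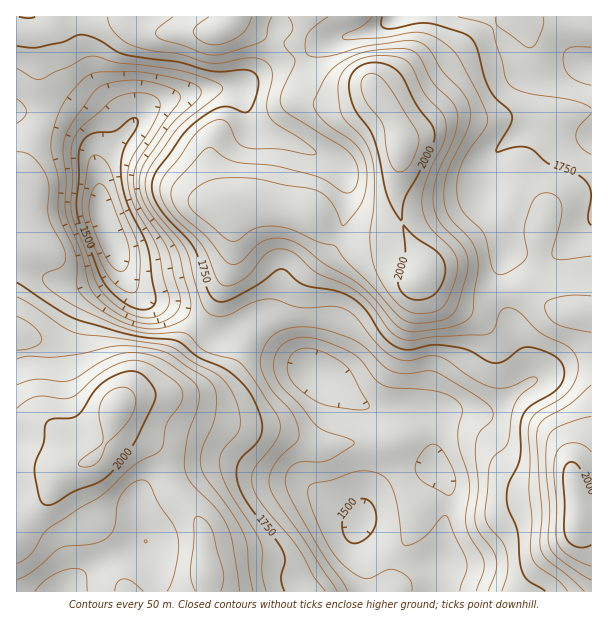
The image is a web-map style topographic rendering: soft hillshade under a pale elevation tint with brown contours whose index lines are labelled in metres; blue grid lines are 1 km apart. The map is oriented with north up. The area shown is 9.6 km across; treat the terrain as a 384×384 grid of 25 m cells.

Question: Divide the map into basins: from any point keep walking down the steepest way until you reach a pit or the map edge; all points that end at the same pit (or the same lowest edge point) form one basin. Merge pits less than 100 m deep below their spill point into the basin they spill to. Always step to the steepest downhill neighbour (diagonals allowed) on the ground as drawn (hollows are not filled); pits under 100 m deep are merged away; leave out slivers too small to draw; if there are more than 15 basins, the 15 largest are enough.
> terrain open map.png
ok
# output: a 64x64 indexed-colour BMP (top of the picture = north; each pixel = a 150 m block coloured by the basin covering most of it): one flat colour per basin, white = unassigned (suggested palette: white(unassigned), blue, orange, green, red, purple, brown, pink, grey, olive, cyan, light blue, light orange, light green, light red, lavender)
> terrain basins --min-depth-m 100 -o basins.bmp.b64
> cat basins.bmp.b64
<image width="64" height="64" href="data:image/bmp;base64,Qk12CAAAAAAAAHYAAAAoAAAAQAAAAEAAAAABAAQAAAAAAAAIAAATCwAAEwsAABAAAAAAAAAA////ALR3HwAOf/8ALKAsACgn1gC9Z5QAS1aMAMJ34wB/f38AIr28AM++FwDox64AeLv/AIrfmACWmP8A1bDFAERERERERERERERBERERERERERERERERERERERERERERREREREREREREREERERERERERERERERERERERERERERFEREREREREREREQREREREREREREREREREREREREREREURERERERERERERBERERERERERERERERERERERERERERREREREREREREREERERERERERERERERERERERERERERFEREREREREREREQREREREREREREREREREREREREREREURERERERERERERBERERERERERERERERERERERERERERJERERERERERERBEREREREREREREREREREREREREREREiREREREREREREERERERERERERERERERERERERERERESIkREREREREREERERERERERERERERERERERERERERERIiREREREREREEREREREREREREREREREREREREREREREiIkREREREREERERERERERERERERERERERERERERERESIiJEREREREQRERERERERERERERERERERERERERERERIiIkRERERERBEREREREREREREREREREREREREREREREiIiIiRERERBERERERERERERERERERERERERERERERESIiIiIkREREERERERERERERERERERERERERERERERERIiIiIiJEREEREREREREREREREREREREREREREREREREiIiIiIkRBERERERERERERERERERERERERERERERERESIiIiIiJBERERERERERERERERERERERERERERERERERIiIiIiIhEREREREREREREREREREREREREREREREREREiIiIiIiERERERERERERERERERERERERERERERERERESIiIiIiIiERERERERERERERERERERERERERERERERERIiIiIiIiIiIiIiEREREREREREREREREREREREREREREiIiIiIiIiIiIiIiERERERERERERERERERERERERERESIiIiIiIiIiIiIiIhERERERERERERERERERERERERERIiIiIiIiIiIiIiIiEREREREREREREREREREREREREREiIiIiIiIiIiIiIiIhERERERERERERERERERERERERESIiIiIiIiIiIiIiIiERERERERERERERERERERERERERIiIiIiIiIiIiIiIiIhEREREREREREREREREREREREREiIiIiIiIiIiIiIiIhERERERERERERERERERERERERESIiIiIiIiIiIiIiIiERERERERERERERERERERERERERIiIiIiIiIiIiIiIiERERERERERERERERERERERERMzMiIiIiIiIiIiIiIiIRERERERERERERERERERERETMzMyIiIiIiIiIiIiIiIhERERERERERERERERMzMzETMzMzIiIiIiIiIiIiIiIhERERERERERERERETMzMzMzMzMzMiIiIiIiIiIiIiIiIREREREREREREREzMzMzMzMzMzMyIiIiIiIiIiIiIiIhERERERERERERETMzMzMzMzMzMzIiIiIiIiIiIiIiIiERERERERERERERMzMzMzMzMzMzMiIiIiIiIiIiIiIiIRERERERERERERMzMzMzMzMzMzMyIiIiIiIiIiIiIiIhEREREREiIiIhEzMzMzMzMzMzMzIiIiIiIiIiIiIiIiEREREREiIiIiIzMzMzMzMzMzMzMiIiIiIiIiIiIiIiIREREREiIiIiIjMzMzMzMzMzMzMyIiIiIiIiIiIiIiIhERESIiIiIiIjMzMzMzMzMzMzMzIiIiIiIiIiIiIiIiISIiIiIiIiIiMzMzMzMzMzMzMzMiIiIiIiIiIiIiIiIiIiIiIiIiIiIzMzMzMzMzMzMzMyIiIiIiIiIiIiIiIiIiIiIiIiIiIjMzMzMzMzMzMzMzIiIiIiIiIiIiIiIiIiIiIiIiIiIiMzMzMzMzMzMzMzMiIiIiIiIiIiIiIiIiIiIiIiIiIiIjMzMzMzMzMzMzMyIiIiIiIiIiIiIiIiIiIiIiIiIiIiMzMzMzMzMzMzMzIiIiIiIiIiIiIiIiIiIiIiIiIiIiIzMzMzMzMzMzMzMiIiIiIiIiIiIiIiIiIiIiIiIiIiIjMzMzMzMzMzMzMyIiIiIiIiIiIiIiIiIiIiIiIiIiIjMzMzMzMzMzMzMzIiIiIiIiIiIiIiIiIiIiIiIiIiIiMzMzMzMzMzMzMzMiIiIiIiIiIiIiIiIiIiIiIiIiIiIzMzMzMzMzMzMzMyIiIiIiIiIiIiIiIiIiIiIiIiIiIzMzMzMzMzMzMzMzIiIiIiIiIiIiIiIiIiIiIiIiIiIzMzMzMzMzMzMzMzMiIiIiIiIiIiIiIiIiIiIiIjMzMzMzMzMzMzMzMzMzMyIiIiIiIiIiIiIiIiIiIiIjMzMzMzMzMzMzMzMzMzMzIiIiIiIiIiIiIiIiIiIiIjMzMzMzMzMzMzMzMzMzMzMiIiIiIiIiIiIiIiIiIiIiMzMzMzMzMzMzMzMzMzMzMyIiIiIiIiIiIiIiIiIiIiMzMzMzMzMzMzMzMzMzMzMzIiIiIiIiIiIiIiIiIiIiIzMzMzMzMzMzMzMzMzMzMzMiIiIiIiIiIiIiIiIiIiIiMzMzMzMzMzMzMzMzMzMzMyIiIiIiIiIiIiIiIiIiIiIzMzMzMzMzMzMzMzMzMzMz"/>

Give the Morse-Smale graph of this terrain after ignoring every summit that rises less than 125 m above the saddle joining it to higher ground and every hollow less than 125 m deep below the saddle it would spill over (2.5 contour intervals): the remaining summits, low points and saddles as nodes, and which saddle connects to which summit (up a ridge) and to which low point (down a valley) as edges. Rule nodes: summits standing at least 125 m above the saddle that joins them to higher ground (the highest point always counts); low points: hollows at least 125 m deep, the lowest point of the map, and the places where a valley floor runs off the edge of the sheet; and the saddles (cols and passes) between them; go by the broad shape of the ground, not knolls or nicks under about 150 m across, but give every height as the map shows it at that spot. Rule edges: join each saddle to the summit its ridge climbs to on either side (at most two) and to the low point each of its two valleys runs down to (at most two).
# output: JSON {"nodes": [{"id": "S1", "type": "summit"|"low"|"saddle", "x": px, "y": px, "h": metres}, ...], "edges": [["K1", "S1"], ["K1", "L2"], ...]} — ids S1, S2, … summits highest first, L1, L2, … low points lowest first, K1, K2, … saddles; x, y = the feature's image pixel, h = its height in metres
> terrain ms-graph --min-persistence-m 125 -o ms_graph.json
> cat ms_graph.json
{"nodes": [
{"id": "S1", "type": "summit", "x": 117, "y": 408, "h": 2083},
{"id": "S2", "type": "summit", "x": 401, "y": 147, "h": 2082},
{"id": "S3", "type": "summit", "x": 578, "y": 521, "h": 2037},
{"id": "L1", "type": "low", "x": 107, "y": 230, "h": 1356},
{"id": "L2", "type": "low", "x": 362, "y": 521, "h": 1488},
{"id": "L3", "type": "low", "x": 591, "y": 65, "h": 1616},
{"id": "K1", "type": "saddle", "x": 170, "y": 474, "h": 1925},
{"id": "K2", "type": "saddle", "x": 300, "y": 56, "h": 1852},
{"id": "K3", "type": "saddle", "x": 497, "y": 293, "h": 1817},
{"id": "K4", "type": "saddle", "x": 245, "y": 324, "h": 1680},
{"id": "K5", "type": "saddle", "x": 44, "y": 116, "h": 1661},
{"id": "K6", "type": "saddle", "x": 428, "y": 426, "h": 1562}],
"edges": [["K1", "S1"], ["K1", "L1"], ["K1", "L2"], ["K2", "S2"], ["K2", "L1"], ["K2", "L3"], ["K3", "S2"], ["K3", "S3"], ["K3", "L2"], ["K3", "L3"], ["K4", "S1"], ["K4", "S2"], ["K4", "L1"], ["K4", "L2"], ["K5", "S1"], ["K5", "S2"], ["K5", "L1"], ["K6", "S1"], ["K6", "S3"], ["K6", "L2"]]}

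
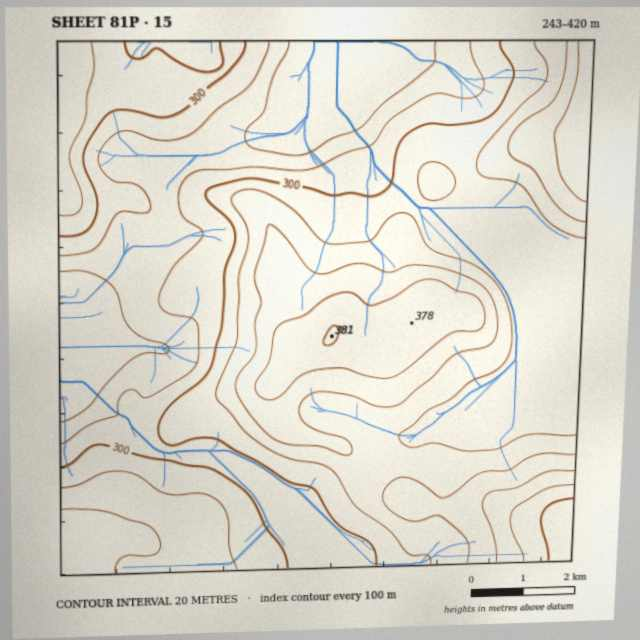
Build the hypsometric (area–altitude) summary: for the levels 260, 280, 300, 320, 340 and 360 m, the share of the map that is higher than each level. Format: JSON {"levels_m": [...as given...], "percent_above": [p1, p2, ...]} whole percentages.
{"levels_m": [260, 280, 300, 320, 340, 360], "percent_above": [92, 82, 67, 41, 22, 9]}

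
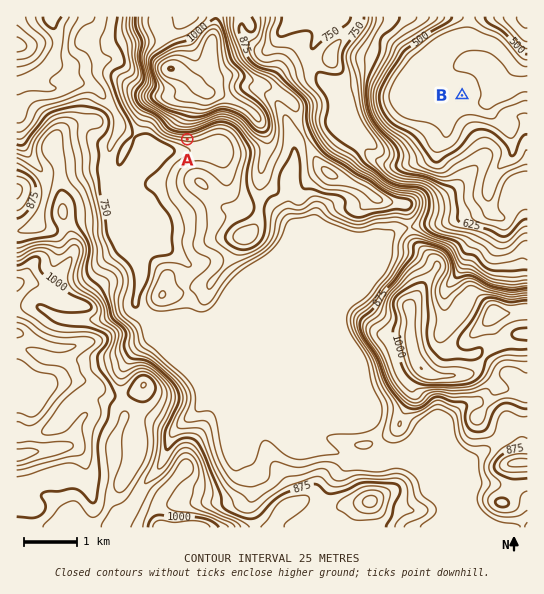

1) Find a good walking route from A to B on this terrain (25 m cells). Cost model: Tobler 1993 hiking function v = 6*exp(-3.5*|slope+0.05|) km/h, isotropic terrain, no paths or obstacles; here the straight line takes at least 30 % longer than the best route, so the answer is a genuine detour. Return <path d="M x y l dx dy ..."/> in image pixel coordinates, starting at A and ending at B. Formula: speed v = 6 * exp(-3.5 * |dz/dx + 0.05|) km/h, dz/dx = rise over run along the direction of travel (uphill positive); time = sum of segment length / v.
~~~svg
<path d="M187 139l10 0 18-9 14 0 38 20 3 0 21-11 16 0 27 14 24 0 13 6 20 0 16-8 4-4 2-2 49-50"/>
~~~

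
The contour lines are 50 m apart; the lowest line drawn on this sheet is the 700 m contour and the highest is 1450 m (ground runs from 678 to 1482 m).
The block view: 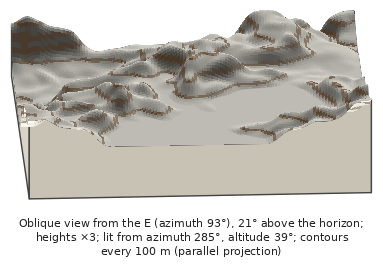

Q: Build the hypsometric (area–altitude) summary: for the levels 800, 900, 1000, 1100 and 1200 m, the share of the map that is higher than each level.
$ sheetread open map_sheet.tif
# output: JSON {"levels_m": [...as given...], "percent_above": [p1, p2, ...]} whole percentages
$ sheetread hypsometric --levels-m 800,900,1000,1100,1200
{"levels_m": [800, 900, 1000, 1100, 1200], "percent_above": [90, 83, 77, 39, 15]}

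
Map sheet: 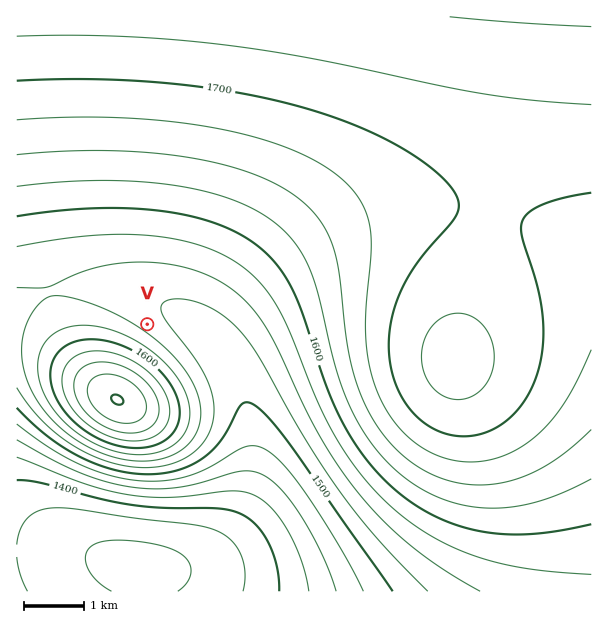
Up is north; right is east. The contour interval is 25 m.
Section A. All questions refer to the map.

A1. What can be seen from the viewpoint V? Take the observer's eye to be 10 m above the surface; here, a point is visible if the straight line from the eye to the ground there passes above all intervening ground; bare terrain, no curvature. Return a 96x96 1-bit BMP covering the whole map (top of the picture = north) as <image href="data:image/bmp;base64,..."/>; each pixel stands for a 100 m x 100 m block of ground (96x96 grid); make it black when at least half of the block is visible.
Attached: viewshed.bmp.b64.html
<image width="96" height="96" href="data:image/bmp;base64,Qk2+BAAAAAAAAD4AAAAoAAAAYAAAAGAAAAABAAEAAAAAAIAEAAATCwAAEwsAAAIAAAAAAAAA////AAAAAAAAAAAAAAAAAP4AAAAAAAAAAAAAAfwAAAAAAAAAAAAAA/gAAAAAAAAAAAAAB/AAAAAAAAAAAAAAD+AAAAAAAAAAAAAAD+AAAAAAAAAAAAAAH8AAAAAAAAAAAAAAP8AAAAAAAAAAAAAAf4AAAAAAAAAAAAAAf4AAAAAAAAAAAAAA/wAAAAAAAAAAAAAB/wAAAAAAAAAAAAAD/wAAAAAAAAAAAAAH/wAAAAAAAAAAAAAH/wAAAAAAAAAAAAAP/wAAAAAAAAAAAAAf/wAAAAAAAAAAAAA//wAAAAAAAAAAAAA//wAAAAAAAAAAAAB//wAAAAAAAAAAAAD//wAAAAAAAAAAAAH//4AAAAAAAAAAAAH//4AAAAAAAAAAAAP//4AAAAAAAAAAAAf//4AAAAAAAAAAAA///4AAAAAAAAAAAB///8AAAAAAAAAAAB///8AAAAAAAAAAAD///8AAAAAAAAAAAH///8AAAAAAAAAAAP///8AAAAAAAAAAAf///8AAAAAAAAAAA////+AAAAAAAAAAB////+AAAAAAAA4AD////+AAAAAAAD+AH////+AAAAAAAH/Af////+AAAAAAAP/g/////+AAAAAAAf/h/////+AAAAAAAf///////+AAAAAAA////////8AAAAAAA////////8AAAAAAA////////8AAAAAAAf///////8AAAAAAAf///////8AAAAAAAf///////4AAAAAAAf///////4AAAAAAA////////4AAAAAAD////////wAAAAAAf////////wAAAAAD/////////wAAAAA//////////gAAAAD//////////gAAAAD//////////AAAAAD//////////AAAAAD/////////+AAAAAD/////////+AAAAAD/////////8AAAAAD/////////4AAAAAD/////////4AAAAAD/////////wAAAAAD/////////wAAAAAD/////////gAAAAAD/////////AAAAAAD/////////AAAAAAD////////+AAAAAAD////////8AAAAAAD////////8AAAAAAD////////4AAAAAAD////////4AAAAAAD////////wAAAAAAD////////gAAAAAAD////////AAAAAAAD///////+AAAAAAAD///////8AAAAAAAD///////4AAAAAAAD///////wAAAAAAAD///////gAAAAAAAD//////+AAAAAAAAD//////8AAAAAAAAD//////wAAAAAAAAD/////+AAAAAAAAAD/////wAAAAAAAAAD////+AAAAAAAAAAD////AAAAAAAAAAAD//8AAAAAAAAAAAAAAAAAAAAAAAAAAAAAAAAAAAAAAAAAAAAAAAAAAAAAAAAAAAAAAAAAAAAAAAAAAAAAAAAAAAAAAAAAAAAAAAAAAAAAAAAAAAAAAAAAAAAAAAAAAAAAAAAAAAAAAAAAAAAAAAAAAAAAAAAAAAAAAAAAAAAAAAAAAAAA="/>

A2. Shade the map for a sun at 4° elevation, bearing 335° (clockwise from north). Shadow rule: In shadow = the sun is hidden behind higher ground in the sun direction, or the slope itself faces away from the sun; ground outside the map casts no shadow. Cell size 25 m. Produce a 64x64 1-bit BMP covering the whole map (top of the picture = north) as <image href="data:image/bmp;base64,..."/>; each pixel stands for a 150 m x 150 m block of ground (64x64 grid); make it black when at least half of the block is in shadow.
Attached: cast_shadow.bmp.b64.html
<image width="64" height="64" href="data:image/bmp;base64,Qk0+AgAAAAAAAD4AAAAoAAAAQAAAAEAAAAABAAEAAAAAAAACAAATCwAAEwsAAAIAAAAAAAAA////AAAAAAAAB//gAAAAAAAP/+AAAAAAAB//4AAAAAAAP//gAAAAAAB//+AAAAAAAP//4AAAAAAB///gAAAAAAP//+AAAAAAA///4AAAAAAH///AAAAAAA///8AAAAAAH///wAAAAAAf///AAAAAAD///4AAAAAAP///gAAAAAB///+AAAAAAH///wAAAAAAP//+AAAAAAAf//wAAAAAAAD/4AAAAAAAAAAAAAAAAAAAAAAAAAAAAAAAAAAAAAAAAAAAAAAAAAAAAAAAAAAAAAAAAAAAAAAAAAAAAAAAAAAAAAAAAAAAAAAAAAAAAAAAAAAAAAAAAAAAAAAAAAAAAAAAAAAAAAAAAAAAAAAAAAAAAAAAAAAAAAAAAAAAAAAAAAAAAAAAAAAAAAAAAAAAAAAAAAAAAAAAAAAAAAAAAAAAAAAAAAAAAAAAAAAAAAAAAAAAAAAAAAAAAAAAAAAAAAAAAAAAAAAAAAAAAAAAAAAAAAAAAAAAAAAAAAAAAAAAAAAAAAAAAAAAAAAAAAAAAAAAAAAAAAAAAAAAAAAAAAAAAAAAAAAAAAAAAAAAAAAAAAAAAAAAAAAAAAAAAAAAAAAAAAAAAAAAAAAAAAAAAAAAAAAAAAAAAAAAAAAAAAAAAAAAAAAAAAAAAAAAAAAAAAAAAAAAAAAAAAAAAAAAAAAAAAAAAAAAAA=="/>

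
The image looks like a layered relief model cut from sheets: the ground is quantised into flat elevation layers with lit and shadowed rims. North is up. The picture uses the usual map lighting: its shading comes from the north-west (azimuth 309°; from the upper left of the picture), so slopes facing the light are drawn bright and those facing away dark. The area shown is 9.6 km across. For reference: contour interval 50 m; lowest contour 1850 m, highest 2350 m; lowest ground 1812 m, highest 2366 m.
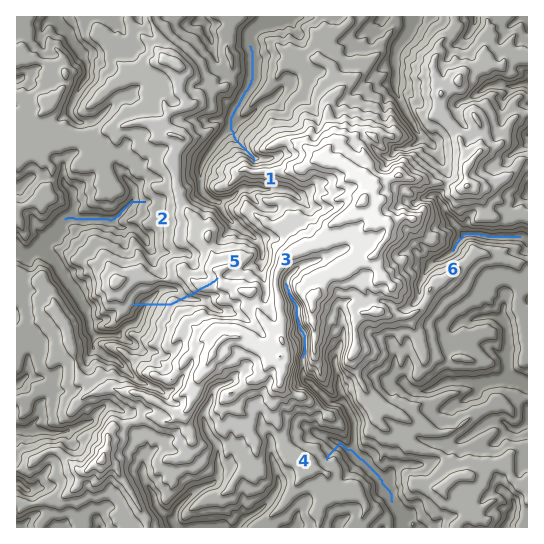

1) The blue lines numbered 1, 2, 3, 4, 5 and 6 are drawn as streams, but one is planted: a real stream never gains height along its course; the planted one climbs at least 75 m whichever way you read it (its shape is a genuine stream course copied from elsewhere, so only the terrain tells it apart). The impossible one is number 5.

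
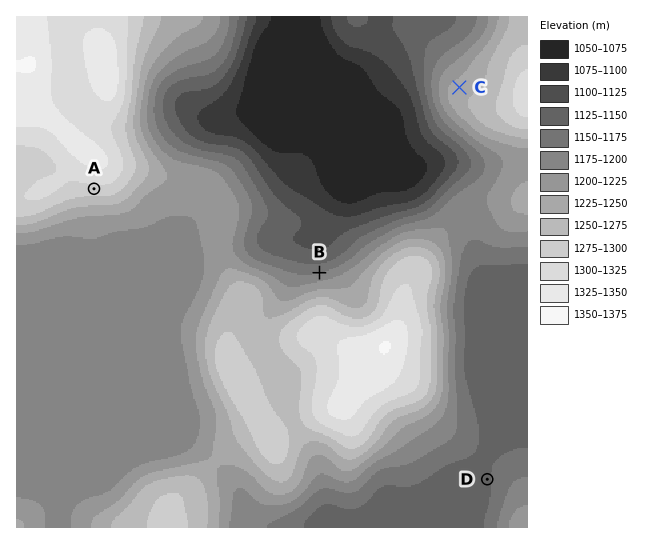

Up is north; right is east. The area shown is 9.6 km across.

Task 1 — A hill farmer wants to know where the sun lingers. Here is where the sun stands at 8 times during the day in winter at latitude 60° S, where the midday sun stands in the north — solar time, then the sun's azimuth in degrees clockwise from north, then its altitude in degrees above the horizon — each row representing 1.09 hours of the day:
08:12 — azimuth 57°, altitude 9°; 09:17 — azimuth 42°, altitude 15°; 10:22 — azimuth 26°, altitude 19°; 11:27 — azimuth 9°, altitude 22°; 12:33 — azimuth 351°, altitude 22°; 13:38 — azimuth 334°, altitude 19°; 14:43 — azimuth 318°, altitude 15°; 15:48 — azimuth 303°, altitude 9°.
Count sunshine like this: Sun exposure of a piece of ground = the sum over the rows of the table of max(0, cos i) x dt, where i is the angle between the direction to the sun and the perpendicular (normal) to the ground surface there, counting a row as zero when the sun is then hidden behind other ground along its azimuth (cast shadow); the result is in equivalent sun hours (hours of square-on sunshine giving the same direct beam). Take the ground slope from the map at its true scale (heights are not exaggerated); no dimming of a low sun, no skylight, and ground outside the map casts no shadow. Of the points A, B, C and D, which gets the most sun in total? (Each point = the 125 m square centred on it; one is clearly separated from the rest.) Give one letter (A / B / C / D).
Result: B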